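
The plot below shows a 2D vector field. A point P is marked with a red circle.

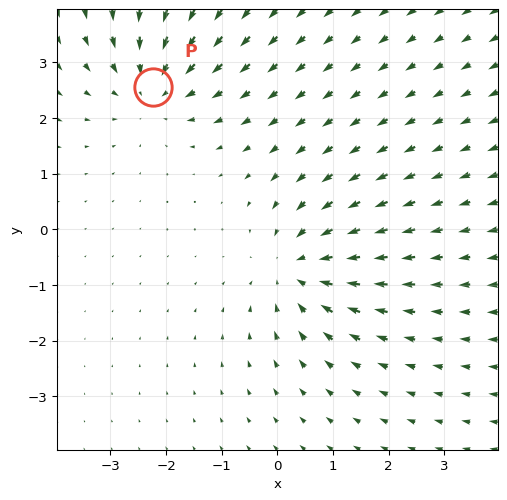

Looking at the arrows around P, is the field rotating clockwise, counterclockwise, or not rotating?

not rotating

Near P at (-2.2, 2.6) the arrows show no circulation. The curl there is ≈0.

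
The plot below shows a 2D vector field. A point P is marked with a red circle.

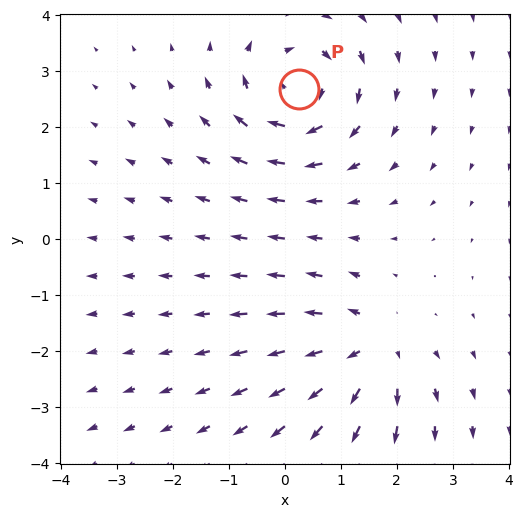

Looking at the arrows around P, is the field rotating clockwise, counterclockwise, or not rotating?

Near P at (0.2, 2.7) the arrows circulate clockwise. The curl (z-component) there is about -5; negative curl means clockwise rotation.

clockwise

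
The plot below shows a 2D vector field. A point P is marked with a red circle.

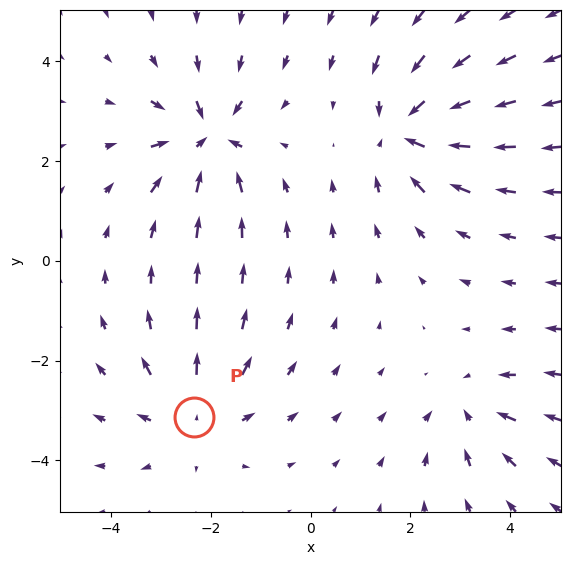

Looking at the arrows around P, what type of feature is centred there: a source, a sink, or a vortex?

source

At P (-2.3, -3.1) the arrows spread outward. Divergence about +4, curl ≈0 — positive divergence with near-zero curl is a source.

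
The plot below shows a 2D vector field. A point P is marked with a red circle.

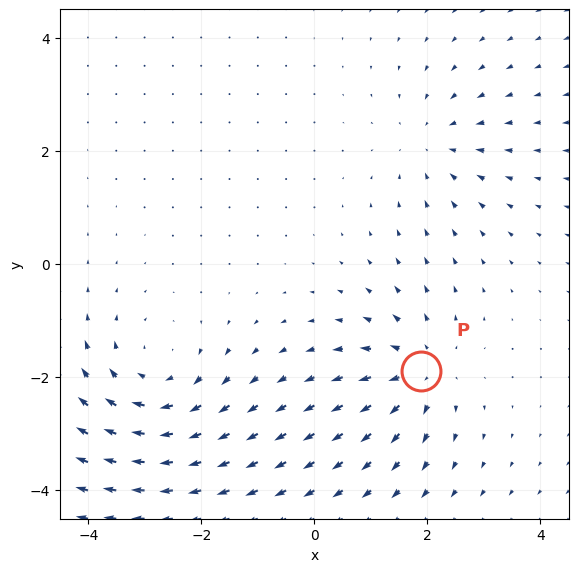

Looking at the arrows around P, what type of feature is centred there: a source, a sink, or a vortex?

At P (1.9, -1.9) the arrows spread outward. Divergence about +4, curl ≈0 — positive divergence with near-zero curl is a source.

source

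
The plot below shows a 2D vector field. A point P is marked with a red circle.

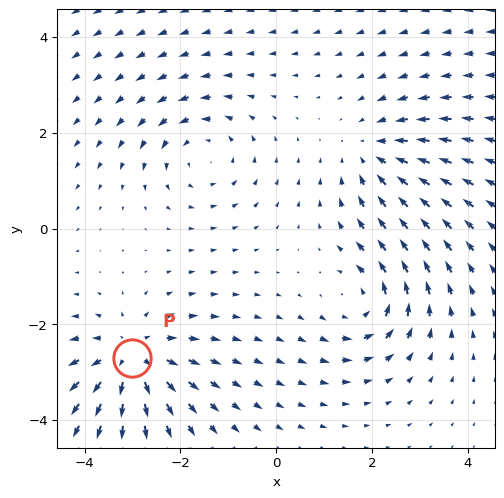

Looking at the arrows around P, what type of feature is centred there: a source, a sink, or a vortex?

At P (-3.0, -2.7) the arrows spread outward. Divergence about +5, curl ≈0 — positive divergence with near-zero curl is a source.

source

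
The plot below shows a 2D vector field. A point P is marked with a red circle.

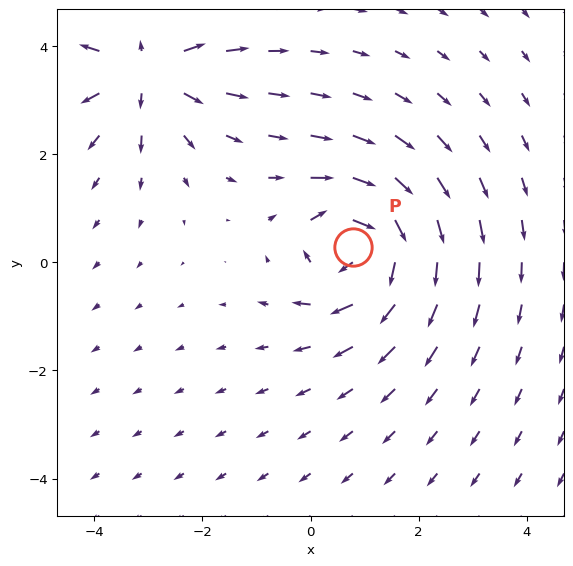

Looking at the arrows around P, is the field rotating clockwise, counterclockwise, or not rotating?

Near P at (0.8, 0.3) the arrows circulate clockwise. The curl (z-component) there is about -4; negative curl means clockwise rotation.

clockwise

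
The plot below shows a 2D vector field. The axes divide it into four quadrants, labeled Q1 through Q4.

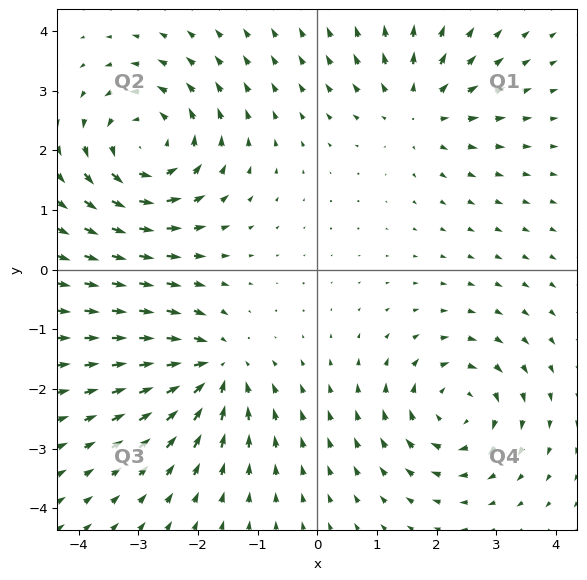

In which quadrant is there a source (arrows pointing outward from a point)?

The source sits at approximately (1.7, 2.7), which lies in quadrant Q1. The divergence there is about +3, positive as expected for a source.

Q1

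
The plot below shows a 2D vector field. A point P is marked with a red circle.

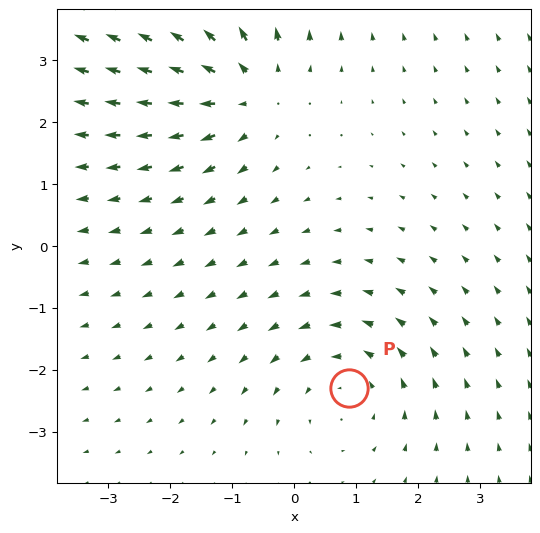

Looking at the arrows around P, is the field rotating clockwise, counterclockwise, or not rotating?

counterclockwise

Near P at (0.9, -2.3) the arrows circulate counterclockwise. The curl (z-component) there is about +3; positive curl means counterclockwise rotation.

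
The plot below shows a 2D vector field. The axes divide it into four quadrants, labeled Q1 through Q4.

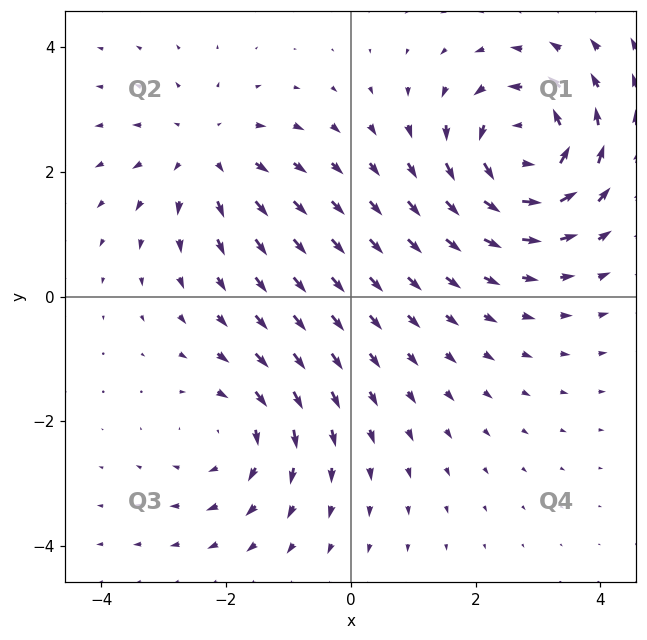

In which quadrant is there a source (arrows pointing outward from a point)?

Q2

The source sits at approximately (-2.3, 2.3), which lies in quadrant Q2. The divergence there is about +3, positive as expected for a source.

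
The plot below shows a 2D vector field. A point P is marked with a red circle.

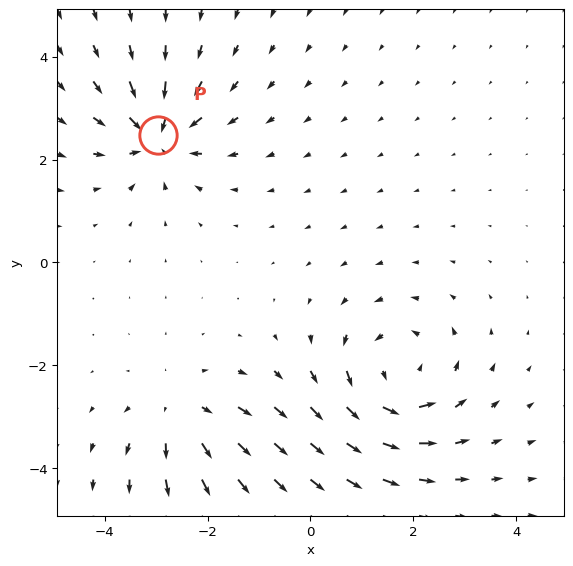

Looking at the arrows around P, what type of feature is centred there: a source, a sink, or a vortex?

At P (-3.0, 2.5) the arrows converge inward. Divergence about -5, curl ≈0 — negative divergence with near-zero curl is a sink.

sink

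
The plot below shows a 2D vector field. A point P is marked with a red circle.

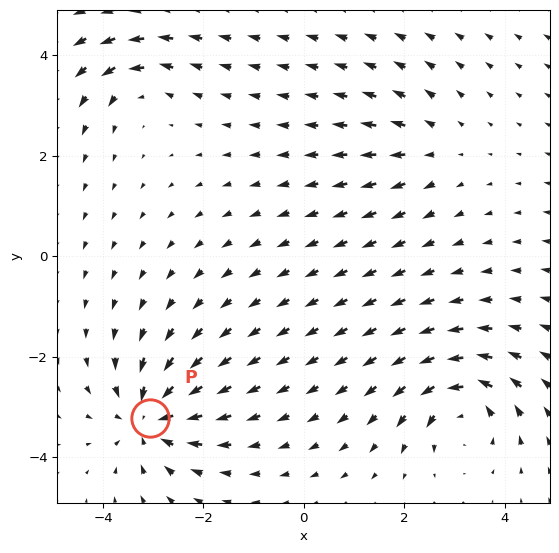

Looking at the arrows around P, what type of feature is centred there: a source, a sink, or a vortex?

At P (-3.1, -3.2) the arrows converge inward. Divergence about -6, curl ≈0 — negative divergence with near-zero curl is a sink.

sink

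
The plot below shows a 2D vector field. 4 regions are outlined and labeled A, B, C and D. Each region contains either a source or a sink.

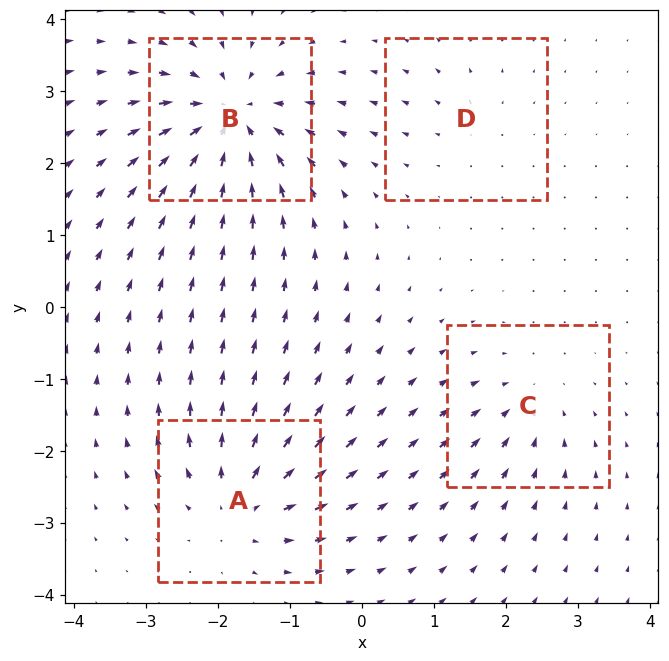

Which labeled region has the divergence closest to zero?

Divergence at each region's feature centre — A: about +6, B: about -9, C: about -4, D: about +2. Region D is closest to zero.

D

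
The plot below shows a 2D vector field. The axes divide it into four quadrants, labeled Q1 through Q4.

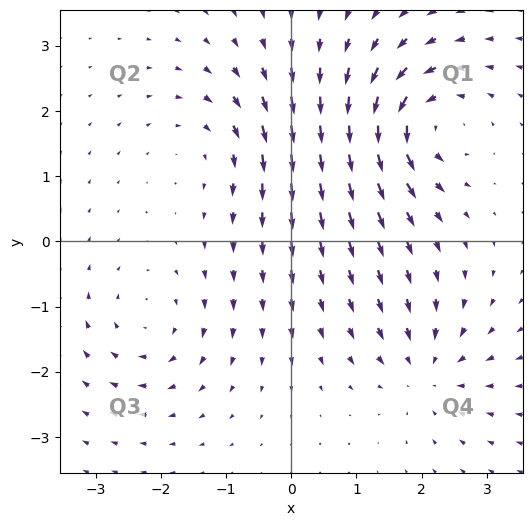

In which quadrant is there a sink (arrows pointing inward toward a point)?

The sink sits at approximately (2.1, -2.0), which lies in quadrant Q4. The divergence there is about -4, negative as expected for a sink.

Q4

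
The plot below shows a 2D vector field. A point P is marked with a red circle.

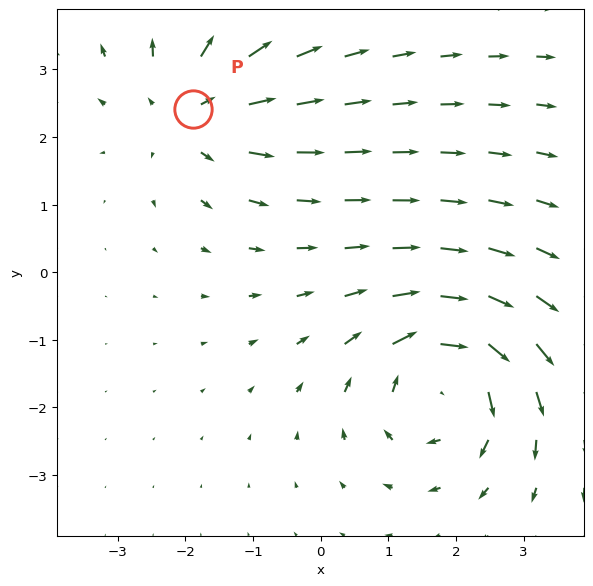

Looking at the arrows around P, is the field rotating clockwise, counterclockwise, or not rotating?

not rotating

Near P at (-1.9, 2.4) the arrows show no circulation. The curl there is ≈0.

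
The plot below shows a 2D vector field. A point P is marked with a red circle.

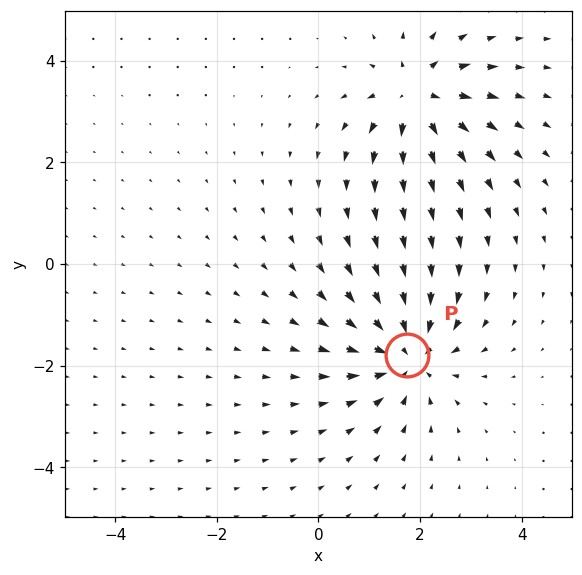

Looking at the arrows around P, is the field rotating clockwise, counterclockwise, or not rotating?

Near P at (1.7, -1.8) the arrows show no circulation. The curl there is ≈0.

not rotating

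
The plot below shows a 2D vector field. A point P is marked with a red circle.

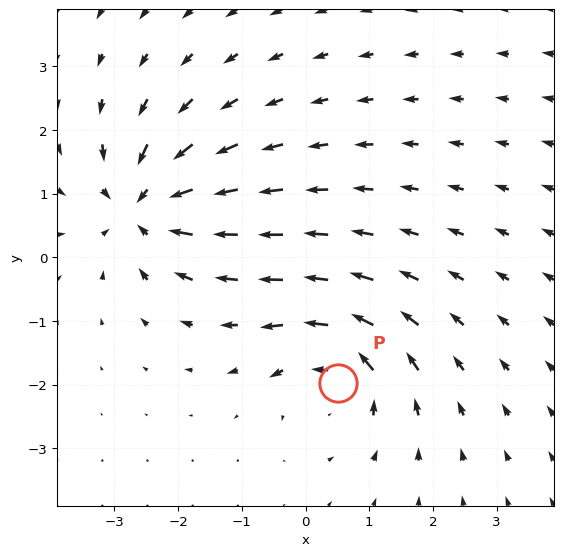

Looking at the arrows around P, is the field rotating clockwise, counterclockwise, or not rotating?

Near P at (0.5, -2.0) the arrows circulate counterclockwise. The curl (z-component) there is about +5; positive curl means counterclockwise rotation.

counterclockwise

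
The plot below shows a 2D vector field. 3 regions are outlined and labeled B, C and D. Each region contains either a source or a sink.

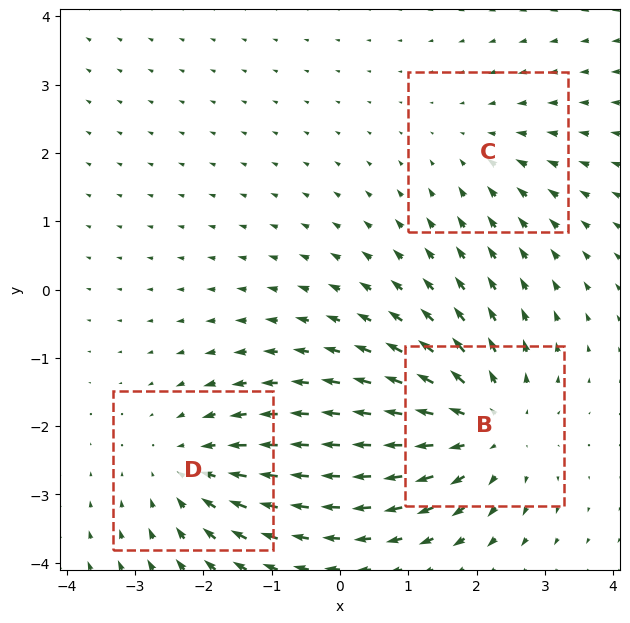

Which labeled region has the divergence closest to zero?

C

Divergence at each region's feature centre — B: about +4, C: about -2, D: about -3. Region C is closest to zero.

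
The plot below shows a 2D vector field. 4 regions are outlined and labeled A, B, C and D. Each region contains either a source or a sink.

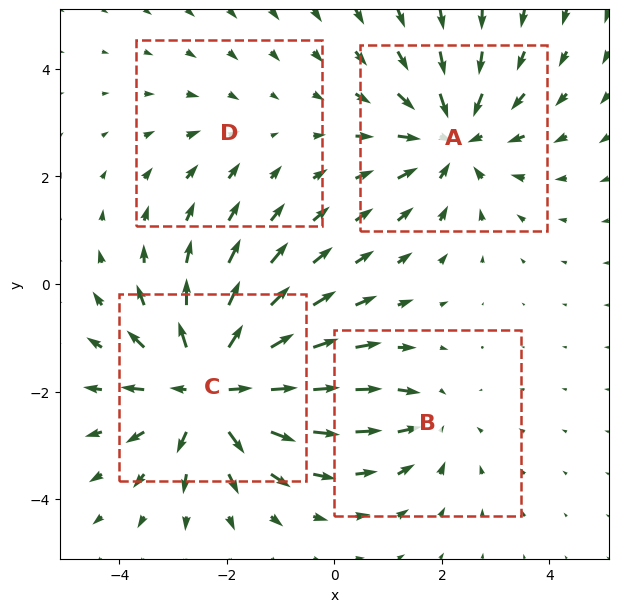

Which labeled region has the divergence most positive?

Divergence at each region's feature centre — A: about -5, B: about -3, C: about +7, D: about -2. Region C is most positive.

C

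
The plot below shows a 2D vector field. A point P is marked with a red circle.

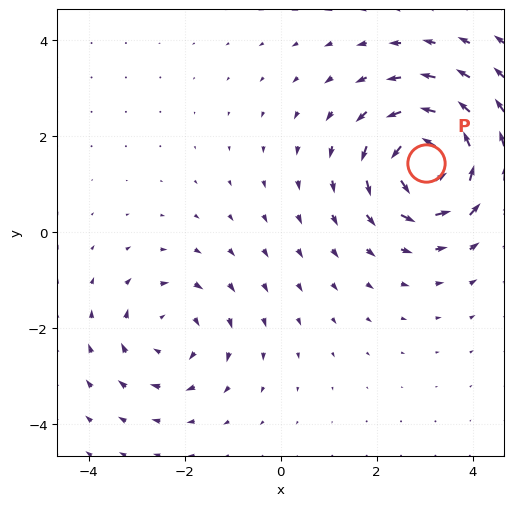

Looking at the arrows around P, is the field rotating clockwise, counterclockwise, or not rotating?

Near P at (3.0, 1.5) the arrows circulate counterclockwise. The curl (z-component) there is about +6; positive curl means counterclockwise rotation.

counterclockwise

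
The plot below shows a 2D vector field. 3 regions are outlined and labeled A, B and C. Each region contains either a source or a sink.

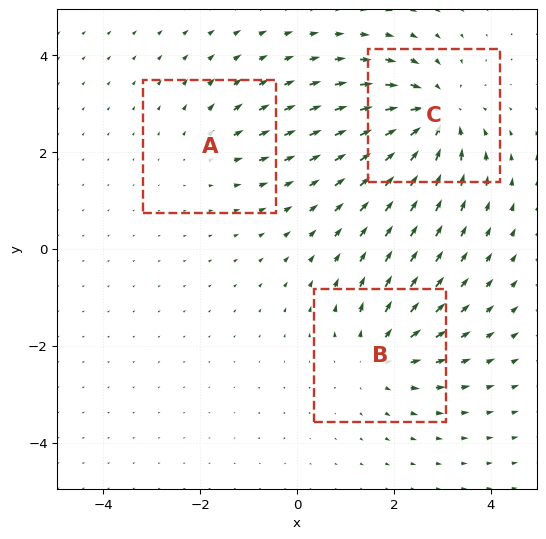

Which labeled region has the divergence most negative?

Divergence at each region's feature centre — A: about +2, B: about +3, C: about -5. Region C is most negative.

C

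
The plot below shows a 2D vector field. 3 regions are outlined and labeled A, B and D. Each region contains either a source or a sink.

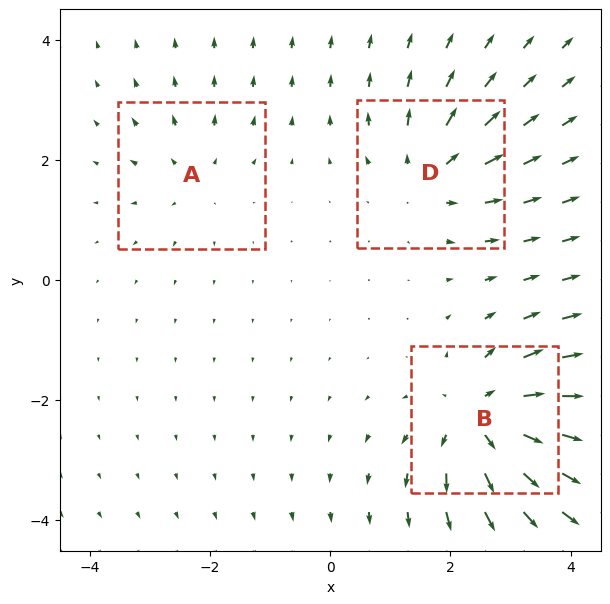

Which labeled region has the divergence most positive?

Divergence at each region's feature centre — A: about +2, B: about +6, D: about +4. Region B is most positive.

B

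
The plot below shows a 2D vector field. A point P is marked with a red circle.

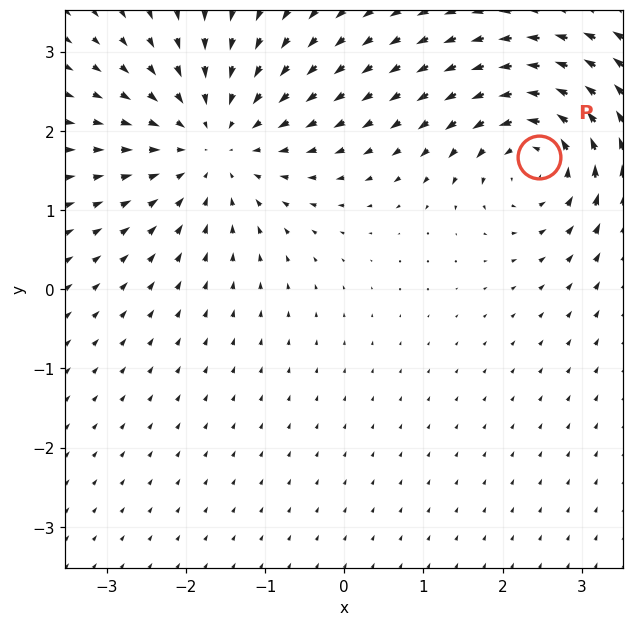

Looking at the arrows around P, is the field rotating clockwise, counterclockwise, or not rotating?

Near P at (2.5, 1.7) the arrows circulate counterclockwise. The curl (z-component) there is about +5; positive curl means counterclockwise rotation.

counterclockwise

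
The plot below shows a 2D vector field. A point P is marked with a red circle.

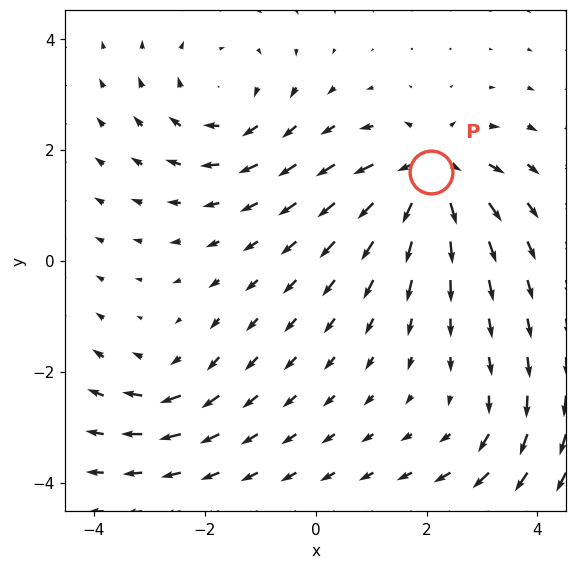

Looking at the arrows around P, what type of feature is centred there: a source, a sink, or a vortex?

At P (2.1, 1.6) the arrows spread outward. Divergence about +7, curl ≈0 — positive divergence with near-zero curl is a source.

source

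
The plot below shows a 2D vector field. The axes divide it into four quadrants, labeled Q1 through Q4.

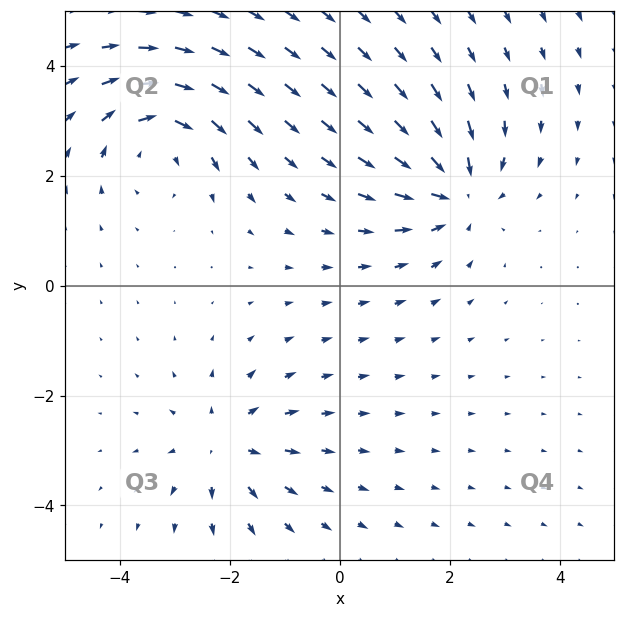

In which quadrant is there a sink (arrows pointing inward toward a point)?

The sink sits at approximately (2.1, 1.7), which lies in quadrant Q1. The divergence there is about -5, negative as expected for a sink.

Q1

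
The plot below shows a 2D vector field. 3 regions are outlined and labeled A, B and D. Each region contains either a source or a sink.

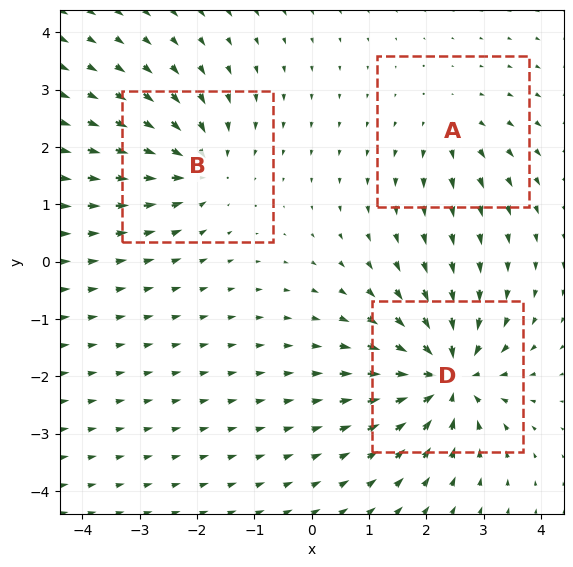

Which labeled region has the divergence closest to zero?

Divergence at each region's feature centre — A: about +2, B: about -4, D: about -6. Region A is closest to zero.

A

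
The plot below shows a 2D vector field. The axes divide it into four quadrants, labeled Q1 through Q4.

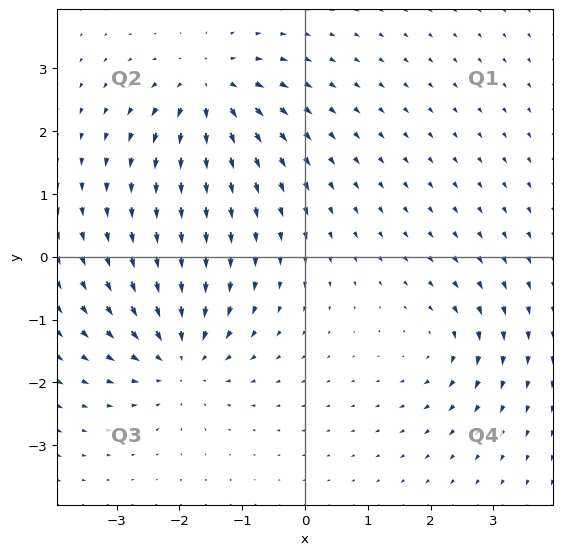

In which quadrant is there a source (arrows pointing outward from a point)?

The source sits at approximately (-1.5, 2.7), which lies in quadrant Q2. The divergence there is about +6, positive as expected for a source.

Q2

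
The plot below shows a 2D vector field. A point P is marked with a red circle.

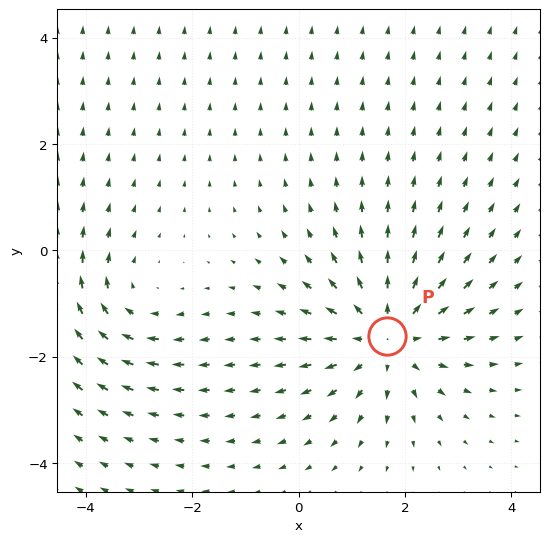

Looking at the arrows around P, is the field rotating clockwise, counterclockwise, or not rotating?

not rotating

Near P at (1.7, -1.6) the arrows show no circulation. The curl there is ≈0.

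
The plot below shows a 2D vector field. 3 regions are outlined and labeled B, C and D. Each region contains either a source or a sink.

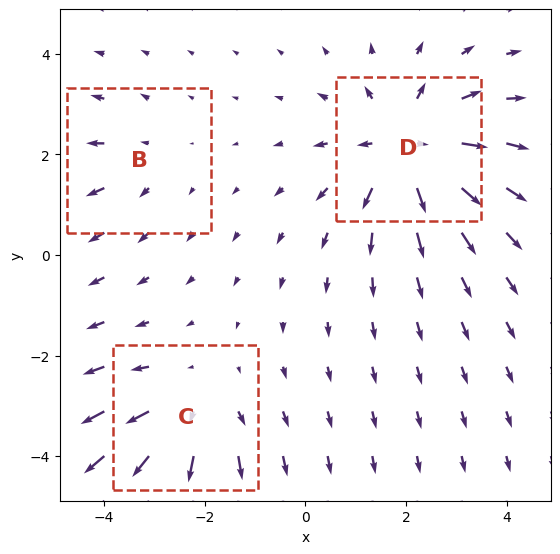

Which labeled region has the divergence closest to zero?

Divergence at each region's feature centre — B: about +2, C: about +3, D: about +4. Region B is closest to zero.

B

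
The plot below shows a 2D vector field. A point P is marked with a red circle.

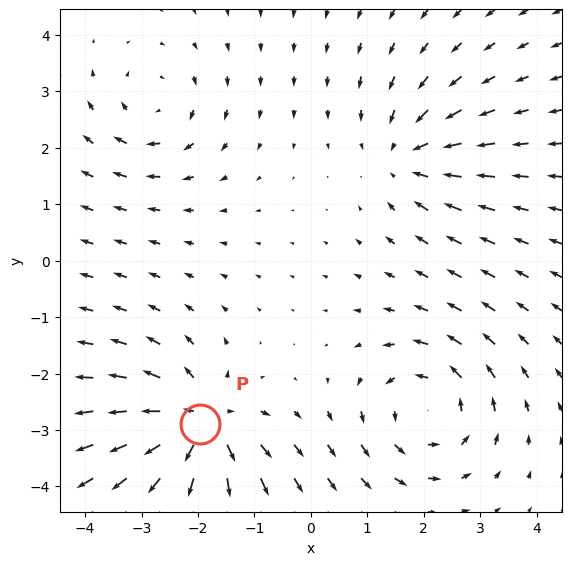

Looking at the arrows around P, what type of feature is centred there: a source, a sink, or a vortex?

At P (-2.0, -2.9) the arrows spread outward. Divergence about +6, curl ≈0 — positive divergence with near-zero curl is a source.

source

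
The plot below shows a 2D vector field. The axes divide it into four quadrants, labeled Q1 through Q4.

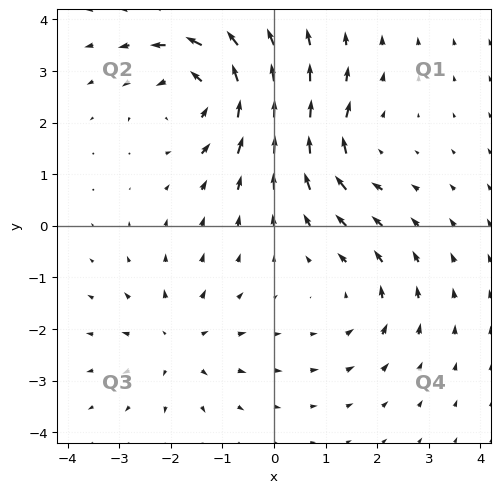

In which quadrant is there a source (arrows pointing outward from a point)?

Q3

The source sits at approximately (-1.9, -2.3), which lies in quadrant Q3. The divergence there is about +3, positive as expected for a source.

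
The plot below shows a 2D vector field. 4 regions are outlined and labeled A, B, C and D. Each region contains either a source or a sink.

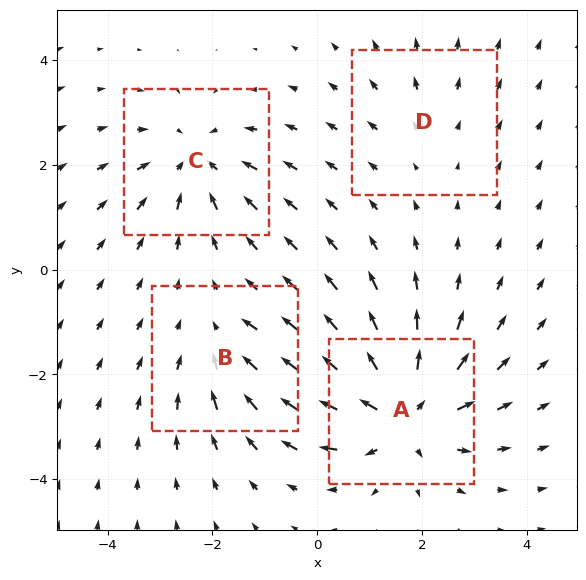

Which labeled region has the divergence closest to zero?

D

Divergence at each region's feature centre — A: about +6, B: about -3, C: about -4, D: about +2. Region D is closest to zero.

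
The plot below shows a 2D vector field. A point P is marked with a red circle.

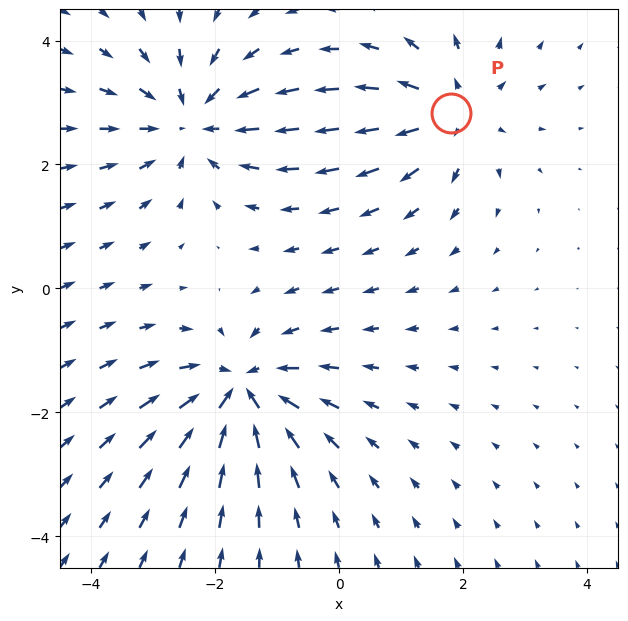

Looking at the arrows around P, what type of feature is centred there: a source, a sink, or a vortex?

source

At P (1.8, 2.8) the arrows spread outward. Divergence about +4, curl ≈0 — positive divergence with near-zero curl is a source.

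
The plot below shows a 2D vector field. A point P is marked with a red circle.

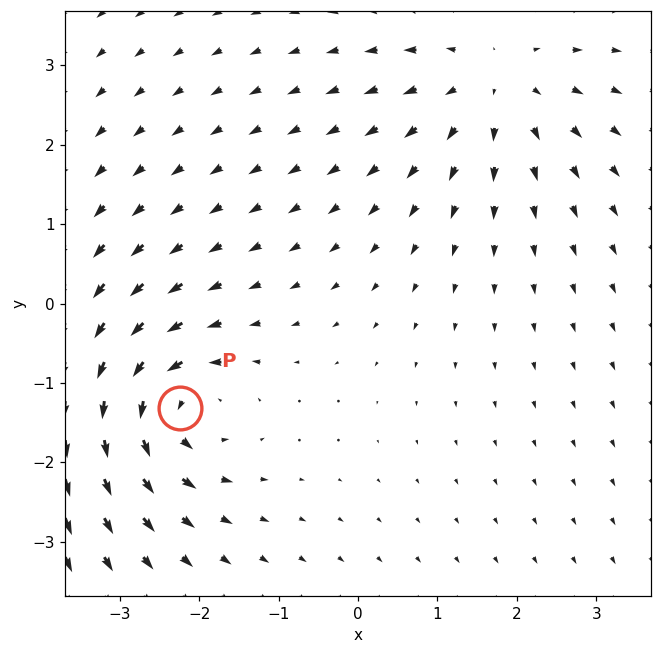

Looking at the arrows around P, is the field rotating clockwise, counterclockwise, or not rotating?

Near P at (-2.2, -1.3) the arrows circulate counterclockwise. The curl (z-component) there is about +5; positive curl means counterclockwise rotation.

counterclockwise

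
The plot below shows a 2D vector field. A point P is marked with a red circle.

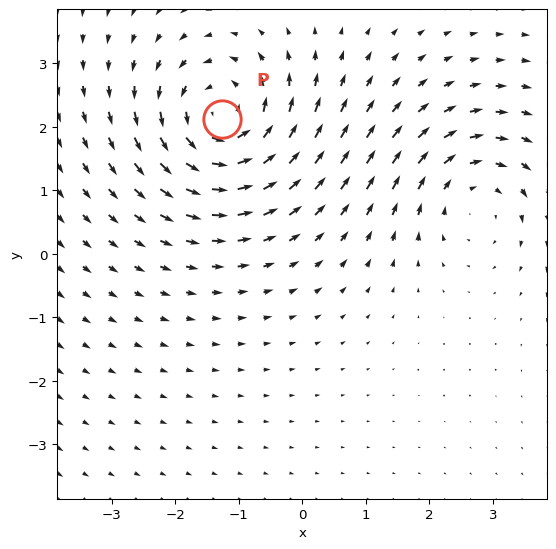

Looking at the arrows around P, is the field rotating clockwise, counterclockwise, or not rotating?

counterclockwise

Near P at (-1.3, 2.1) the arrows circulate counterclockwise. The curl (z-component) there is about +5; positive curl means counterclockwise rotation.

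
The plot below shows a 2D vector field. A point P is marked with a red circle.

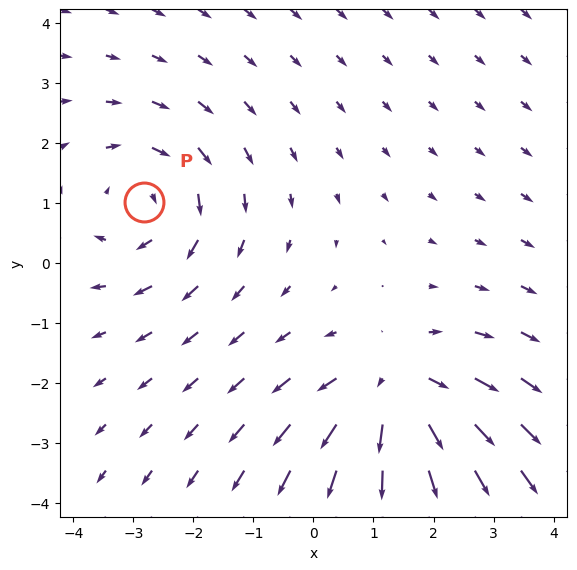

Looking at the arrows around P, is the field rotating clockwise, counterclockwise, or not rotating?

Near P at (-2.8, 1.0) the arrows circulate clockwise. The curl (z-component) there is about -2; negative curl means clockwise rotation.

clockwise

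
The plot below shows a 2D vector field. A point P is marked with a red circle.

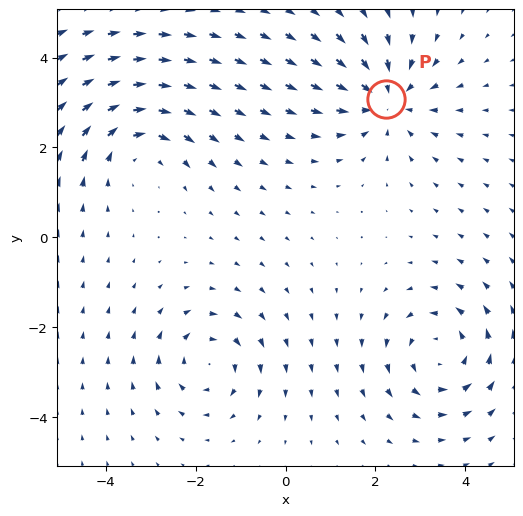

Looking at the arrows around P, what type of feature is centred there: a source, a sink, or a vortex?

At P (2.2, 3.1) the arrows converge inward. Divergence about -3, curl ≈0 — negative divergence with near-zero curl is a sink.

sink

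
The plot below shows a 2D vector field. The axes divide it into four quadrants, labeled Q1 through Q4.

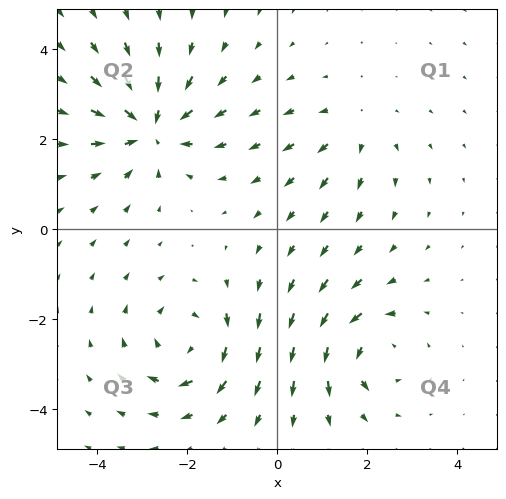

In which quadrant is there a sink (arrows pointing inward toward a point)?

Q2

The sink sits at approximately (-2.8, 2.3), which lies in quadrant Q2. The divergence there is about -5, negative as expected for a sink.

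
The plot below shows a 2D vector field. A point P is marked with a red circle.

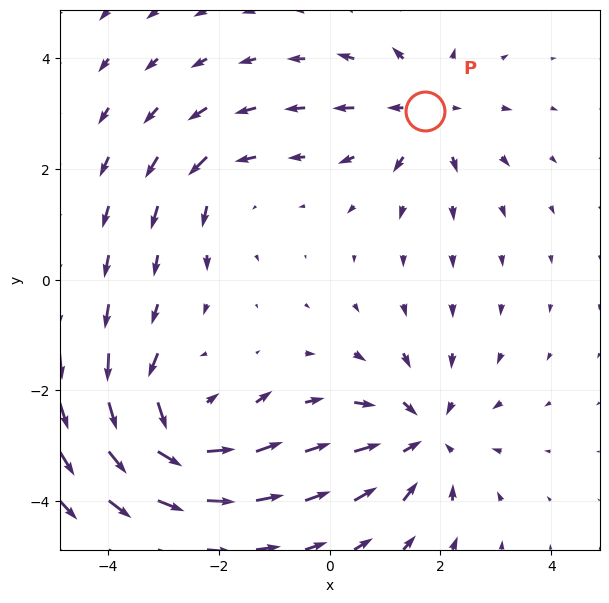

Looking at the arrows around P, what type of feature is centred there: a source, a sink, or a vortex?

source

At P (1.7, 3.0) the arrows spread outward. Divergence about +4, curl ≈0 — positive divergence with near-zero curl is a source.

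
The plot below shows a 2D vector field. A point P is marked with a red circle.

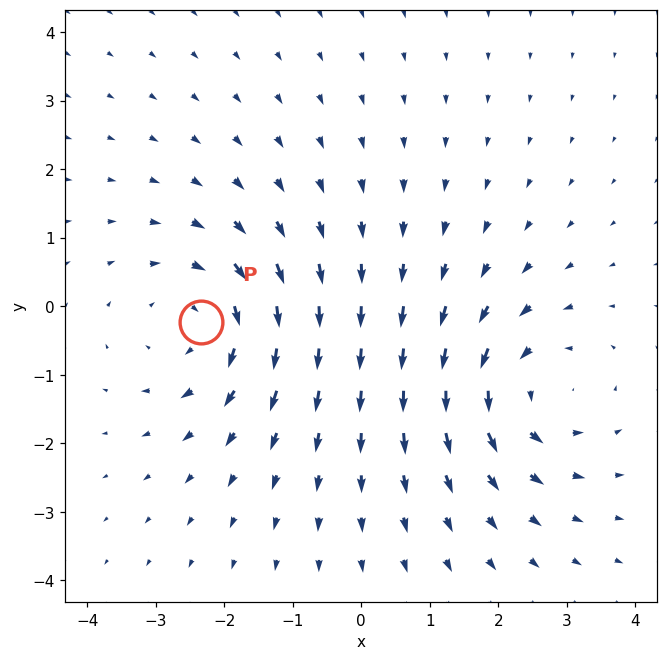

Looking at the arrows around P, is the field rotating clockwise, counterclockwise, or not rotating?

Near P at (-2.3, -0.2) the arrows circulate clockwise. The curl (z-component) there is about -4; negative curl means clockwise rotation.

clockwise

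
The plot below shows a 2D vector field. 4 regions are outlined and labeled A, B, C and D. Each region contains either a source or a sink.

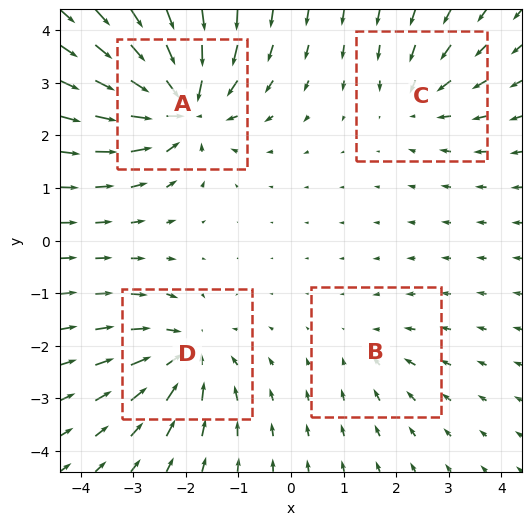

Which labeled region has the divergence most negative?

Divergence at each region's feature centre — A: about -8, B: about -2, C: about -4, D: about -5. Region A is most negative.

A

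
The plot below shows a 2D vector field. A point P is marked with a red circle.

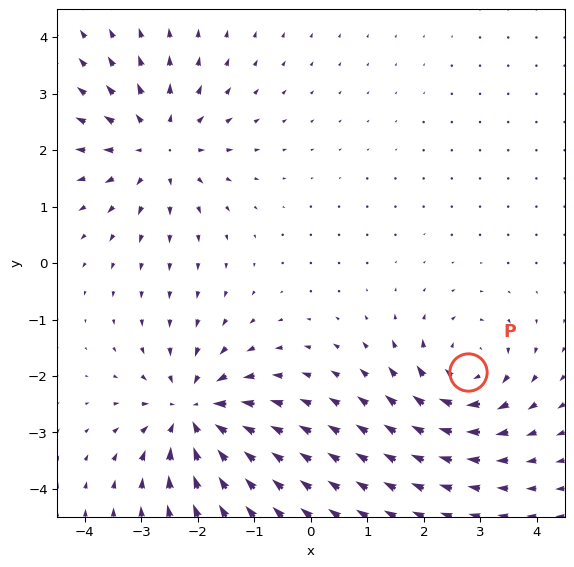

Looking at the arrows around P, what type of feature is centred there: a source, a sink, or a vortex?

At P (2.8, -1.9) the arrows circulate clockwise. Divergence ≈0, curl about -4 — near-zero divergence with nonzero curl is a vortex.

vortex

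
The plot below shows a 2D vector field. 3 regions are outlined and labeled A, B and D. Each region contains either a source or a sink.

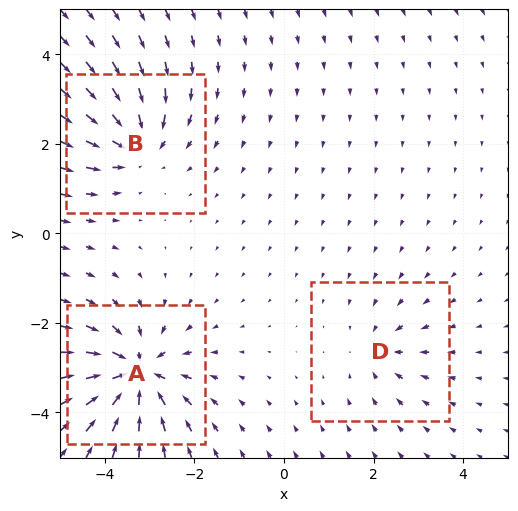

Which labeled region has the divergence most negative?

Divergence at each region's feature centre — A: about -6, B: about -4, D: about -3. Region A is most negative.

A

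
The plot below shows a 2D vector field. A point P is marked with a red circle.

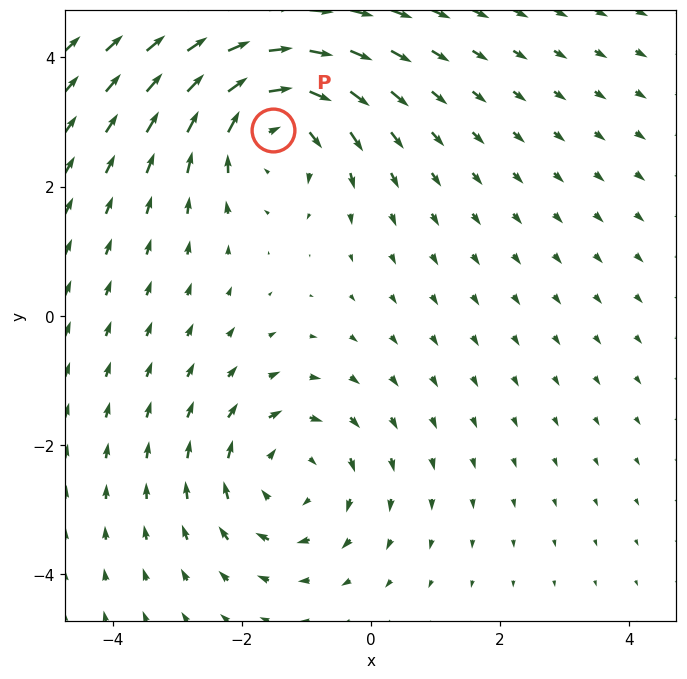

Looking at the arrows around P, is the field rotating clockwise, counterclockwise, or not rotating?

Near P at (-1.5, 2.9) the arrows circulate clockwise. The curl (z-component) there is about -3; negative curl means clockwise rotation.

clockwise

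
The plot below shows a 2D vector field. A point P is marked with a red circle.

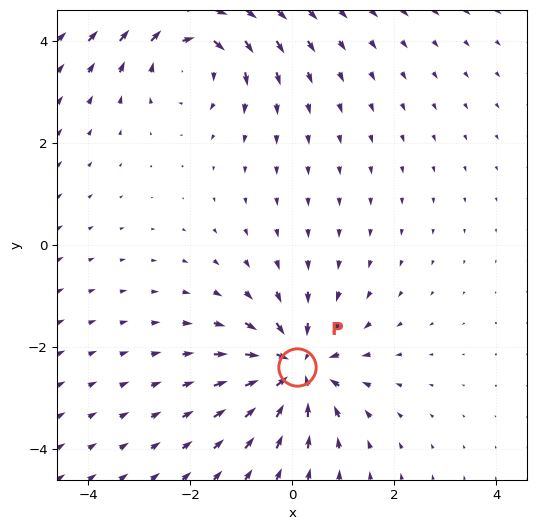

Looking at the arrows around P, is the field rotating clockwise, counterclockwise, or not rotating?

not rotating

Near P at (0.1, -2.4) the arrows show no circulation. The curl there is ≈0.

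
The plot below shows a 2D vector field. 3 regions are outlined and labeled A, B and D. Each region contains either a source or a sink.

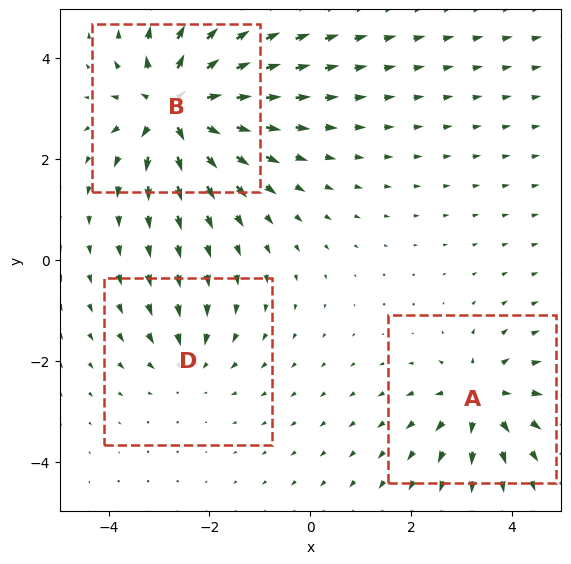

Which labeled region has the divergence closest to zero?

Divergence at each region's feature centre — A: about +4, B: about +6, D: about -3. Region D is closest to zero.

D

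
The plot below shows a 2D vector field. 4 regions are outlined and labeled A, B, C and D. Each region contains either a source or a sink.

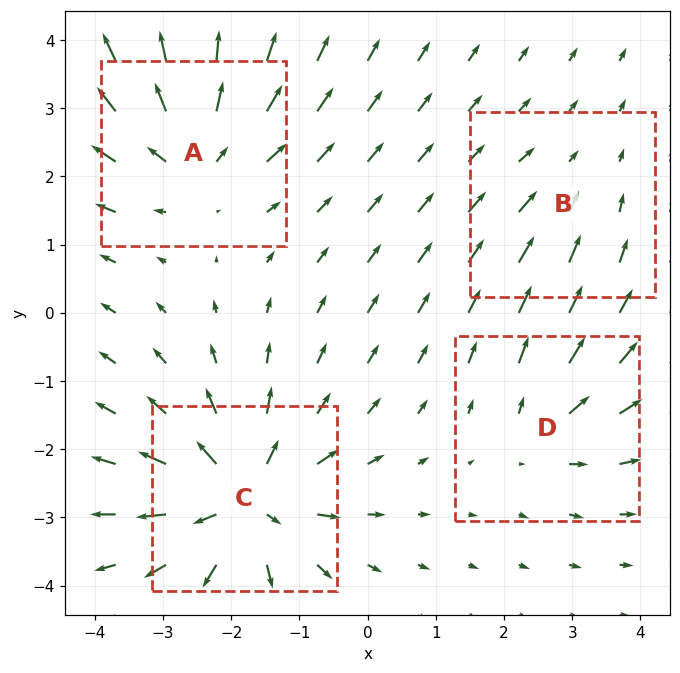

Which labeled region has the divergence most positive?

Divergence at each region's feature centre — A: about +6, B: about -2, C: about +8, D: about +4. Region C is most positive.

C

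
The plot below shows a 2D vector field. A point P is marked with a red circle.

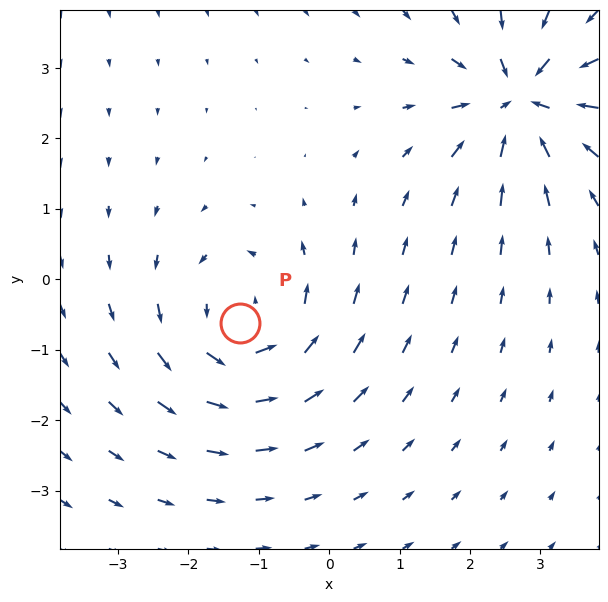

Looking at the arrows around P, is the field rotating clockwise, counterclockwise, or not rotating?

counterclockwise

Near P at (-1.3, -0.6) the arrows circulate counterclockwise. The curl (z-component) there is about +4; positive curl means counterclockwise rotation.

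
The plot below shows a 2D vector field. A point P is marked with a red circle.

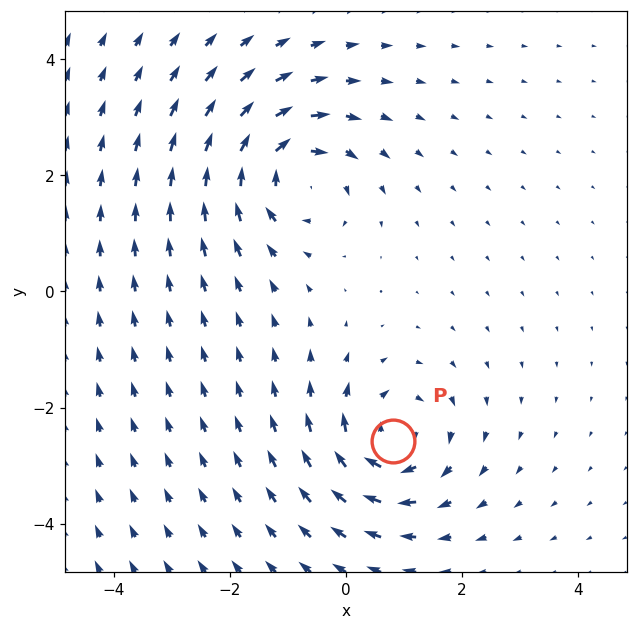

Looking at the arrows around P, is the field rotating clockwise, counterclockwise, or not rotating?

Near P at (0.8, -2.6) the arrows circulate clockwise. The curl (z-component) there is about -5; negative curl means clockwise rotation.

clockwise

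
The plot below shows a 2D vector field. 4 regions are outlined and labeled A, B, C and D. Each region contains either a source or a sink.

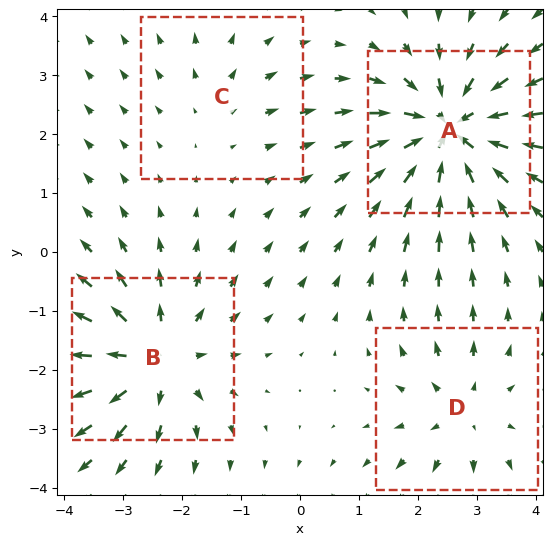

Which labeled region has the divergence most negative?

Divergence at each region's feature centre — A: about -7, B: about +5, C: about +2, D: about +4. Region A is most negative.

A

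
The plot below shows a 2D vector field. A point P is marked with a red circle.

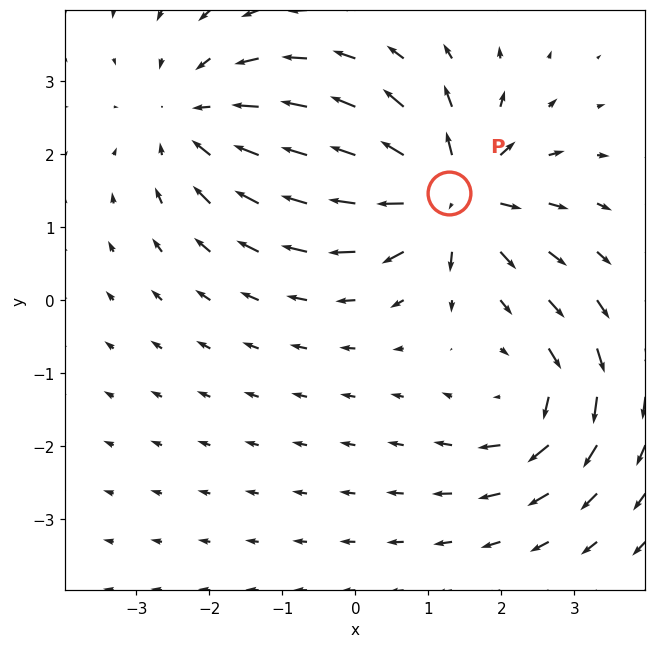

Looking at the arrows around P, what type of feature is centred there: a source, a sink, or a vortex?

source

At P (1.3, 1.5) the arrows spread outward. Divergence about +7, curl ≈0 — positive divergence with near-zero curl is a source.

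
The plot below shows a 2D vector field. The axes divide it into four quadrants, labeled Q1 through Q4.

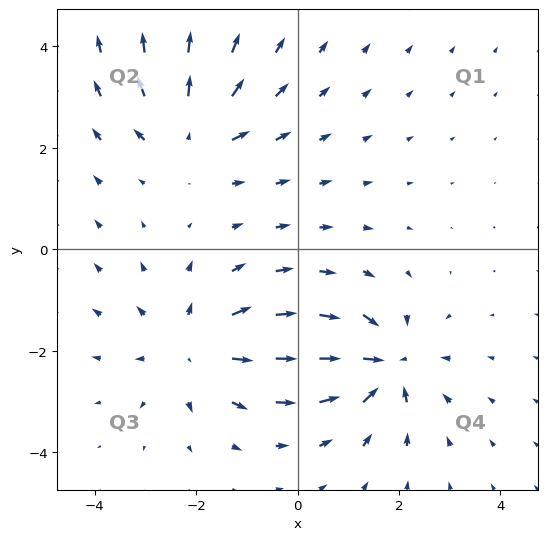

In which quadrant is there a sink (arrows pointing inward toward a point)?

The sink sits at approximately (1.7, -2.3), which lies in quadrant Q4. The divergence there is about -6, negative as expected for a sink.

Q4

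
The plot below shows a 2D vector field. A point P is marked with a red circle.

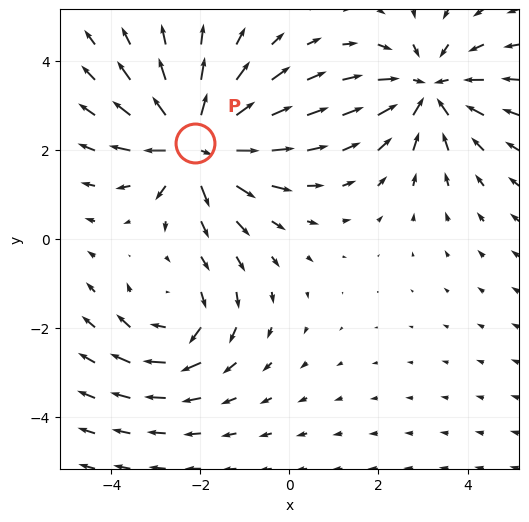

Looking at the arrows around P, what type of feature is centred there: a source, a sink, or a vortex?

At P (-2.1, 2.1) the arrows spread outward. Divergence about +5, curl ≈0 — positive divergence with near-zero curl is a source.

source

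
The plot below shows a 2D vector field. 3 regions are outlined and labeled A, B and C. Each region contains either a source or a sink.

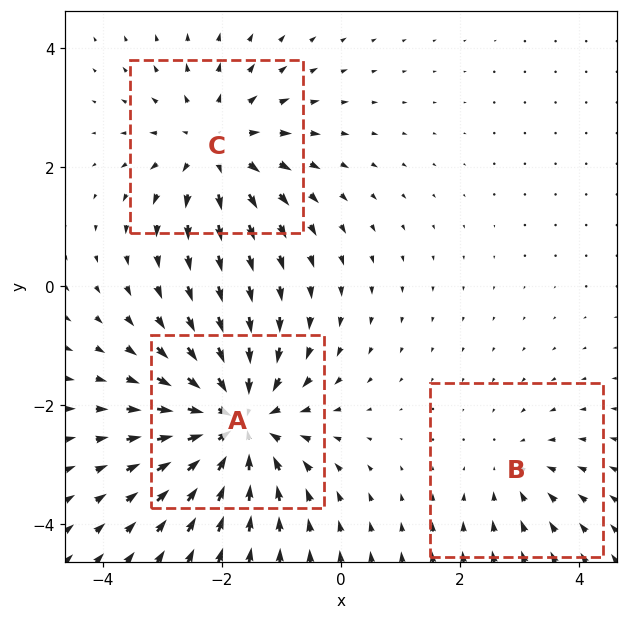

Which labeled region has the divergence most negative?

A

Divergence at each region's feature centre — A: about -5, B: about -2, C: about +3. Region A is most negative.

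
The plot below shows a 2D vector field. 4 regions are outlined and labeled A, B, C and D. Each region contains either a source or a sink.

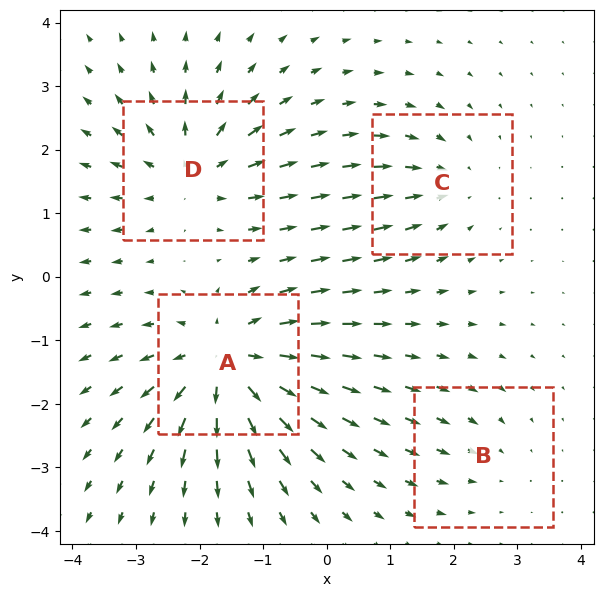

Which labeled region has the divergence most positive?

Divergence at each region's feature centre — A: about +7, B: about -2, C: about -3, D: about +5. Region A is most positive.

A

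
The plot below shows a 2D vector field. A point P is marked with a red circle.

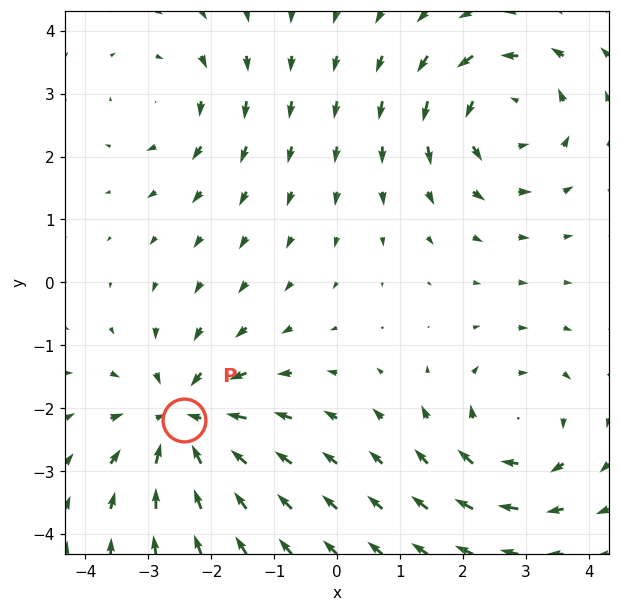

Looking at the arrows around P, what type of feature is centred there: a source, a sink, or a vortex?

At P (-2.4, -2.2) the arrows converge inward. Divergence about -5, curl ≈0 — negative divergence with near-zero curl is a sink.

sink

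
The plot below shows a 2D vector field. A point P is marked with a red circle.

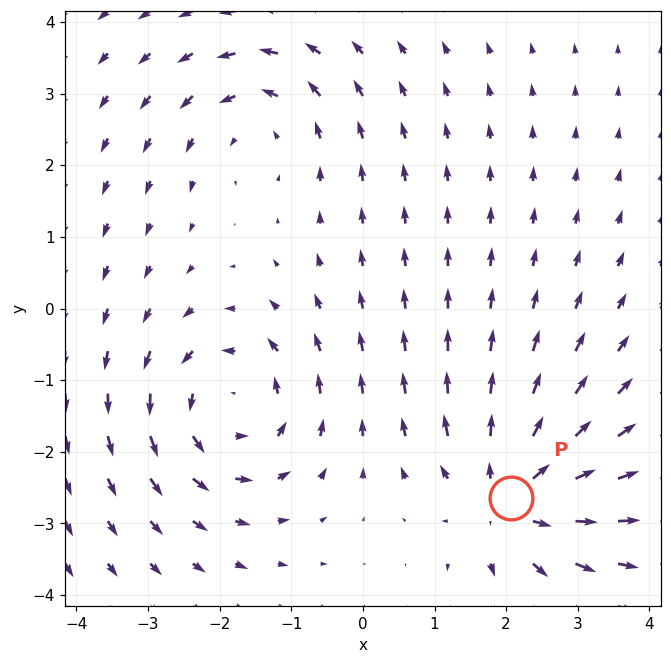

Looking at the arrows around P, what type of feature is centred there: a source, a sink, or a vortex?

At P (2.1, -2.6) the arrows spread outward. Divergence about +5, curl ≈0 — positive divergence with near-zero curl is a source.

source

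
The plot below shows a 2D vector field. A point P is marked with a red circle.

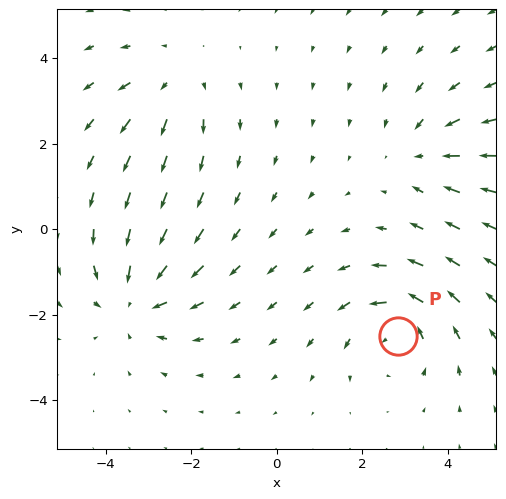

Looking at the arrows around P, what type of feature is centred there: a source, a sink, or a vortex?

At P (2.8, -2.5) the arrows circulate counterclockwise. Divergence ≈0, curl about +5 — near-zero divergence with nonzero curl is a vortex.

vortex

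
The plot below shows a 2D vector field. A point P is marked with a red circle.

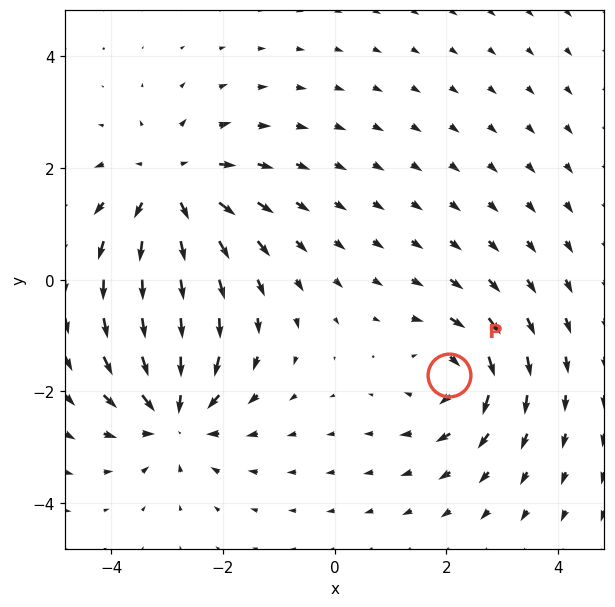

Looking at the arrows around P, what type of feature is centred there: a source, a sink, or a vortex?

vortex

At P (2.0, -1.7) the arrows circulate clockwise. Divergence ≈0, curl about -5 — near-zero divergence with nonzero curl is a vortex.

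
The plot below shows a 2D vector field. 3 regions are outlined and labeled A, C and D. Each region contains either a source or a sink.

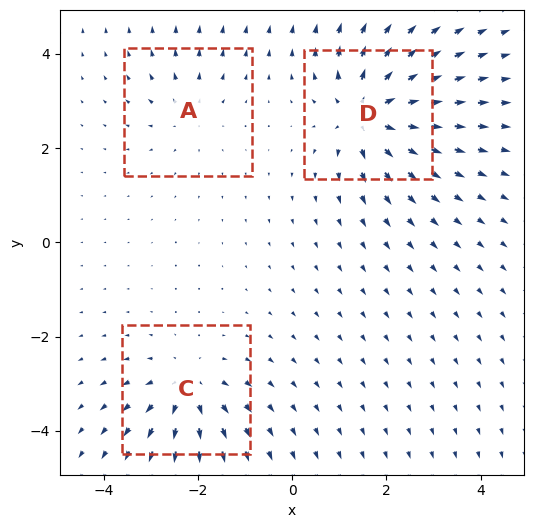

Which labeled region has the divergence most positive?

Divergence at each region's feature centre — A: about +2, C: about +4, D: about +6. Region D is most positive.

D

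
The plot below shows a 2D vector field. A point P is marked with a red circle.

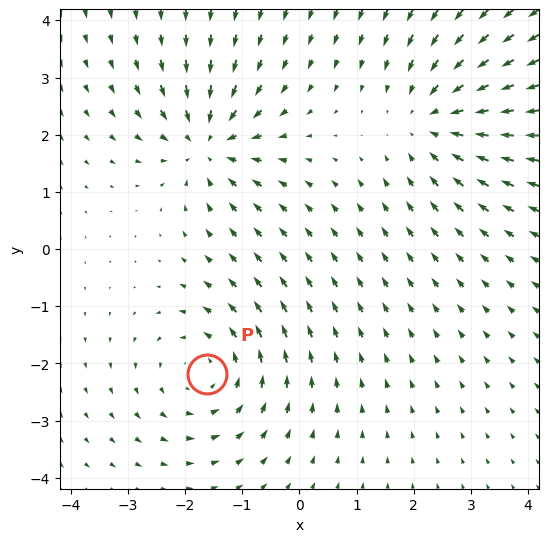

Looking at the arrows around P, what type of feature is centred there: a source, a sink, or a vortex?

vortex

At P (-1.6, -2.2) the arrows circulate counterclockwise. Divergence ≈0, curl about +4 — near-zero divergence with nonzero curl is a vortex.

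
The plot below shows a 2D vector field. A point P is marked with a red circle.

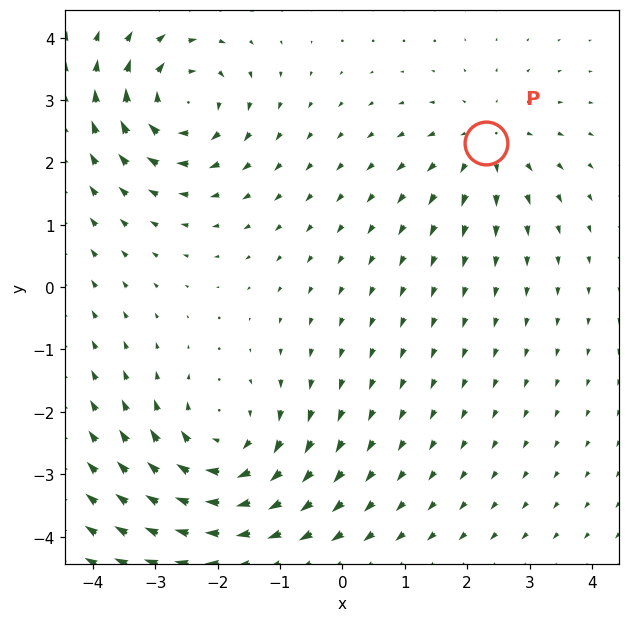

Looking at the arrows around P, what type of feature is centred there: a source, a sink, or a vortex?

At P (2.3, 2.3) the arrows spread outward. Divergence about +3, curl ≈0 — positive divergence with near-zero curl is a source.

source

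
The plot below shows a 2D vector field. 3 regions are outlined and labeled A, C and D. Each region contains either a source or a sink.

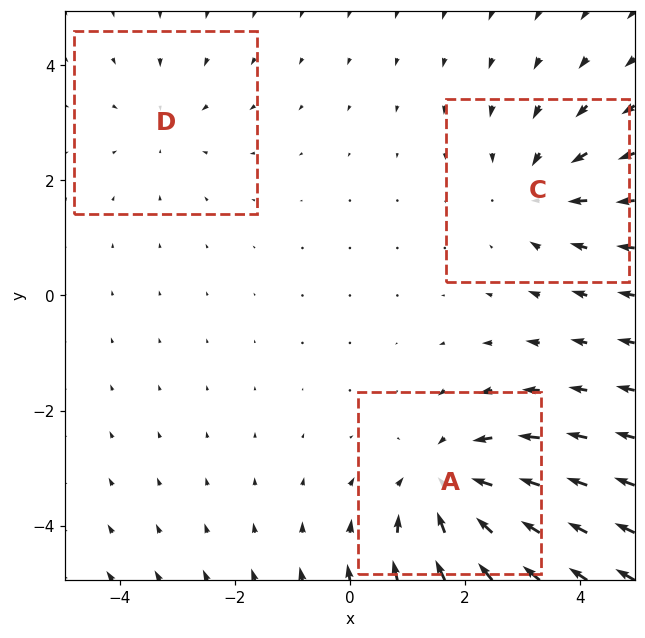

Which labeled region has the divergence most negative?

A

Divergence at each region's feature centre — A: about -4, C: about -3, D: about -2. Region A is most negative.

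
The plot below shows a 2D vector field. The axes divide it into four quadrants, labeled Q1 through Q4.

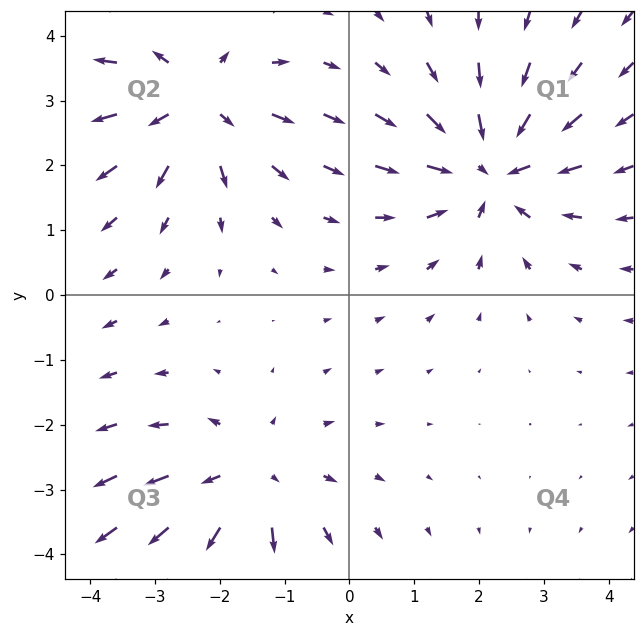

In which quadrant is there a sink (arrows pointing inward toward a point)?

Q1

The sink sits at approximately (2.2, 1.9), which lies in quadrant Q1. The divergence there is about -5, negative as expected for a sink.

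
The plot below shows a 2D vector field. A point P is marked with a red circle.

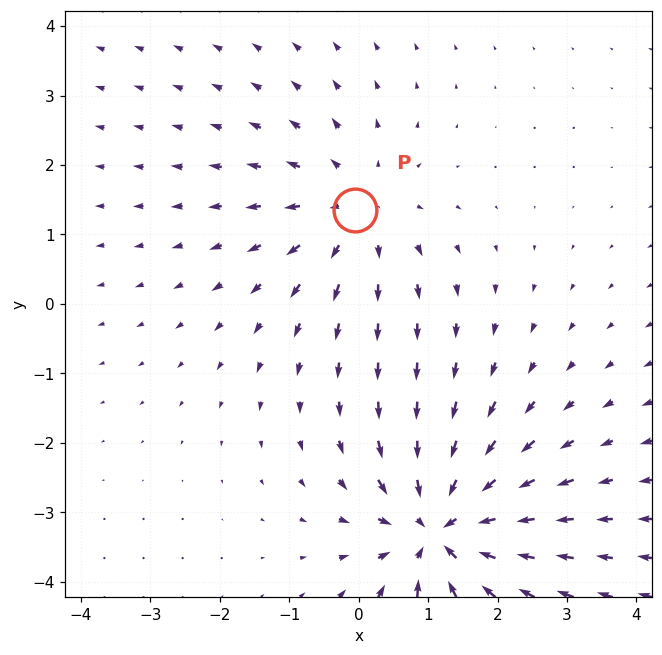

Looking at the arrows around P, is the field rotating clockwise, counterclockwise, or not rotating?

not rotating

Near P at (-0.0, 1.4) the arrows show no circulation. The curl there is ≈0.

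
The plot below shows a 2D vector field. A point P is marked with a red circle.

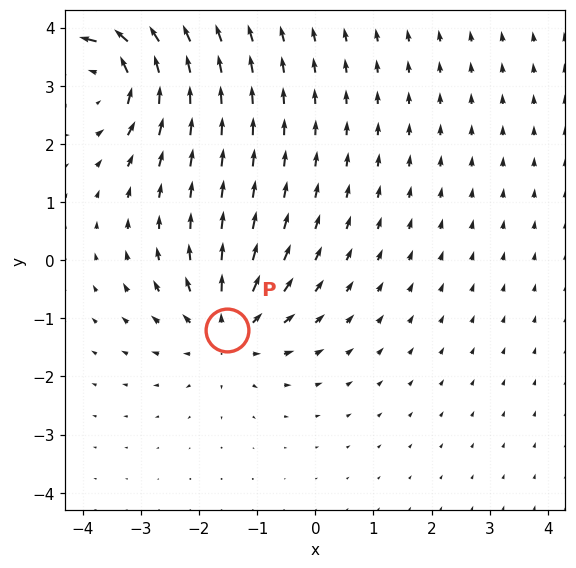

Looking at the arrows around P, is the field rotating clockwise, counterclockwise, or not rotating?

not rotating

Near P at (-1.5, -1.2) the arrows show no circulation. The curl there is ≈0.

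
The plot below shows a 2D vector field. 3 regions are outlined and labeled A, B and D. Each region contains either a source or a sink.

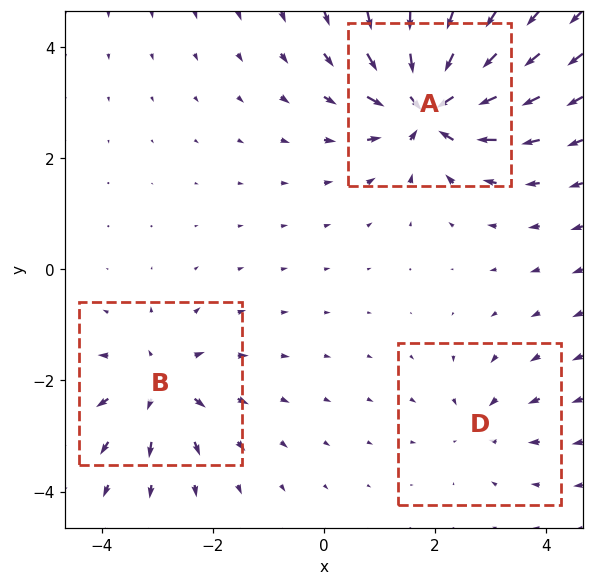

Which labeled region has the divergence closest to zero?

Divergence at each region's feature centre — A: about -7, B: about +4, D: about -2. Region D is closest to zero.

D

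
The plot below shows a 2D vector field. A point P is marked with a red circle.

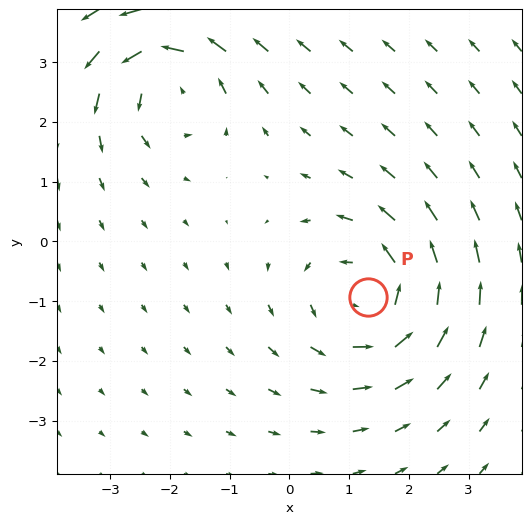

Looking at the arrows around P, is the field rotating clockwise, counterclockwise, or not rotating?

counterclockwise

Near P at (1.3, -0.9) the arrows circulate counterclockwise. The curl (z-component) there is about +4; positive curl means counterclockwise rotation.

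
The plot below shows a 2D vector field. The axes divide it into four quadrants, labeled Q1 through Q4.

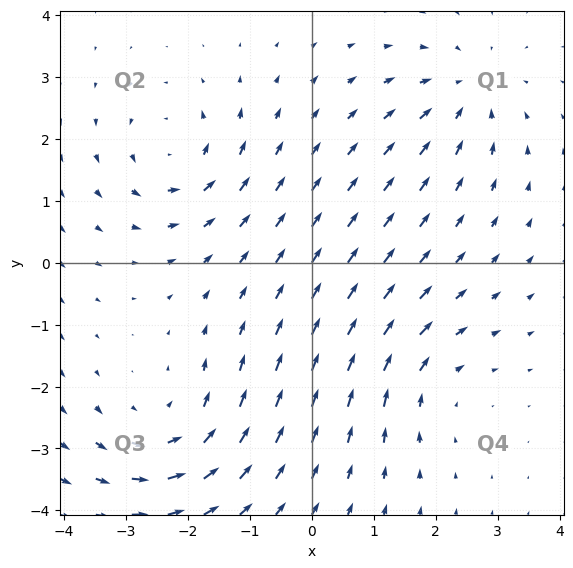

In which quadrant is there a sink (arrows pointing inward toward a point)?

The sink sits at approximately (2.5, 2.8), which lies in quadrant Q1. The divergence there is about -3, negative as expected for a sink.

Q1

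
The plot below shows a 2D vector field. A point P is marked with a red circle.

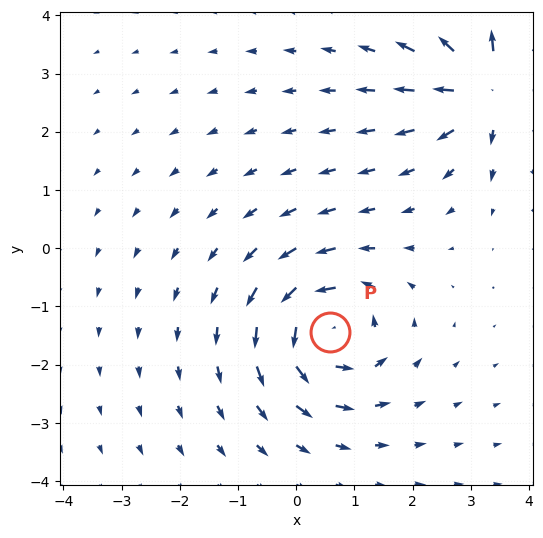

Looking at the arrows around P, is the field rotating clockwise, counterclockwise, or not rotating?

Near P at (0.6, -1.4) the arrows circulate counterclockwise. The curl (z-component) there is about +6; positive curl means counterclockwise rotation.

counterclockwise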